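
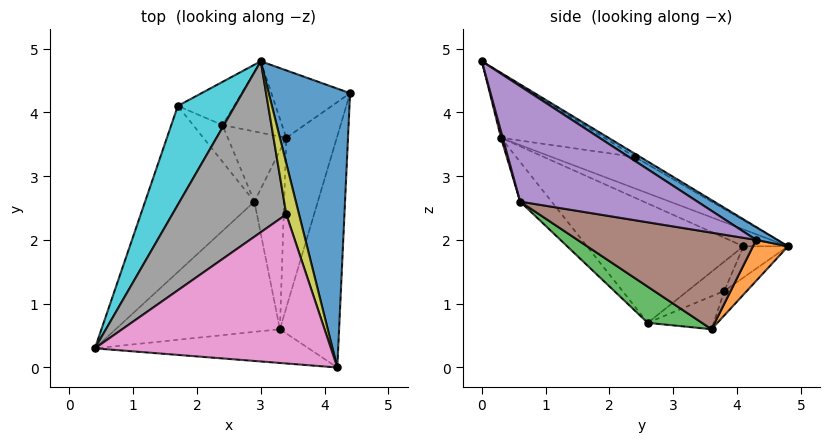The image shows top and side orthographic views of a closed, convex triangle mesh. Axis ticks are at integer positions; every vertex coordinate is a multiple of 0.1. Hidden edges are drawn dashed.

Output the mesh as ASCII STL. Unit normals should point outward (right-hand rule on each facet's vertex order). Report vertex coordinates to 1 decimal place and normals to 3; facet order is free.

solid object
 facet normal 0.132 0.537 0.833
  outer loop
   vertex 3.0 4.8 1.9
   vertex 4.2 0.0 4.8
   vertex 4.4 4.3 2.0
  endloop
 endfacet
 facet normal 0.308 0.744 -0.592
  outer loop
   vertex 3.0 4.8 1.9
   vertex 4.4 4.3 2.0
   vertex 3.4 3.6 0.6
  endloop
 endfacet
 facet normal -0.286 0.659 -0.696
  outer loop
   vertex 3.0 4.8 1.9
   vertex 3.4 3.6 0.6
   vertex 2.4 3.8 1.2
  endloop
 endfacet
 facet normal 0.008 -0.964 -0.266
  outer loop
   vertex 3.3 0.6 2.6
   vertex 4.2 0.0 4.8
   vertex 0.4 0.3 3.6
  endloop
 endfacet
 facet normal 0.843 -0.321 -0.432
  outer loop
   vertex 3.3 0.6 2.6
   vertex 4.4 4.3 2.0
   vertex 4.2 0.0 4.8
  endloop
 endfacet
 facet normal 0.839 -0.321 -0.439
  outer loop
   vertex 3.3 0.6 2.6
   vertex 3.4 3.6 0.6
   vertex 4.4 4.3 2.0
  endloop
 endfacet
 facet normal -0.235 0.458 0.858
  outer loop
   vertex 3.4 2.4 3.3
   vertex 0.4 0.3 3.6
   vertex 4.2 0.0 4.8
  endloop
 endfacet
 facet normal -0.236 0.460 0.856
  outer loop
   vertex 3.4 2.4 3.3
   vertex 3.0 4.8 1.9
   vertex 0.4 0.3 3.6
  endloop
 endfacet
 facet normal -0.215 0.465 0.859
  outer loop
   vertex 3.4 2.4 3.3
   vertex 4.2 0.0 4.8
   vertex 3.0 4.8 1.9
  endloop
 endfacet
 facet normal -0.251 0.465 0.849
  outer loop
   vertex 1.7 4.1 1.9
   vertex 0.4 0.3 3.6
   vertex 3.0 4.8 1.9
  endloop
 endfacet
 facet normal -0.361 0.670 -0.648
  outer loop
   vertex 1.7 4.1 1.9
   vertex 3.0 4.8 1.9
   vertex 2.4 3.8 1.2
  endloop
 endfacet
 facet normal -0.169 -0.696 -0.698
  outer loop
   vertex 2.9 2.6 0.7
   vertex 3.3 0.6 2.6
   vertex 0.4 0.3 3.6
  endloop
 endfacet
 facet normal 0.704 -0.410 -0.580
  outer loop
   vertex 2.9 2.6 0.7
   vertex 3.4 3.6 0.6
   vertex 3.3 0.6 2.6
  endloop
 endfacet
 facet normal -0.485 0.156 -0.860
  outer loop
   vertex 2.9 2.6 0.7
   vertex 2.4 3.8 1.2
   vertex 3.4 3.6 0.6
  endloop
 endfacet
 facet normal -0.737 -0.050 -0.674
  outer loop
   vertex 2.9 2.6 0.7
   vertex 0.4 0.3 3.6
   vertex 1.7 4.1 1.9
  endloop
 endfacet
 facet normal -0.707 0.000 -0.707
  outer loop
   vertex 2.9 2.6 0.7
   vertex 1.7 4.1 1.9
   vertex 2.4 3.8 1.2
  endloop
 endfacet
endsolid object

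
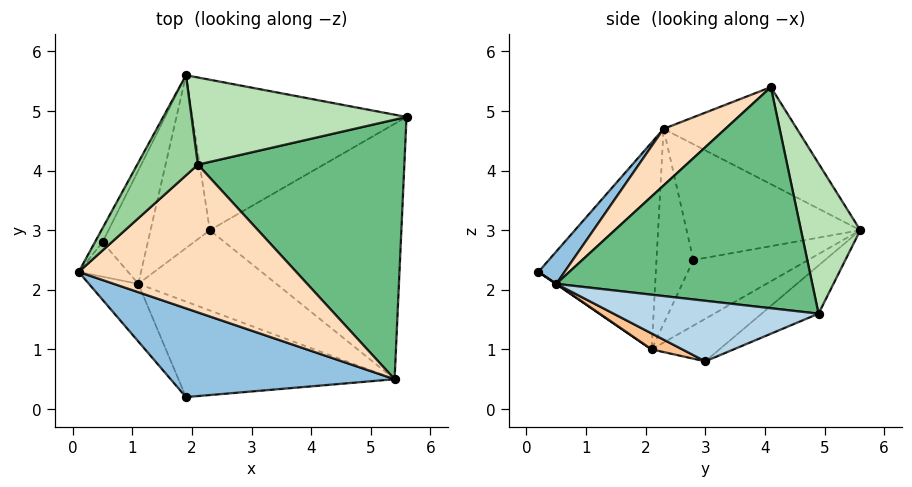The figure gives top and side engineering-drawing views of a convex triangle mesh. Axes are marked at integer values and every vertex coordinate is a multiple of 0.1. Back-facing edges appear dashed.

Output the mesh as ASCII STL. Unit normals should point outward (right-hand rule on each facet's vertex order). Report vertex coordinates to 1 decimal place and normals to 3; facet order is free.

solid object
 facet normal -0.172 0.621 -0.765
  outer loop
   vertex 1.9 5.6 3.0
   vertex 5.6 4.9 1.6
   vertex 2.3 3.0 0.8
  endloop
 endfacet
 facet normal 0.101 -0.710 0.697
  outer loop
   vertex 5.4 0.5 2.1
   vertex 0.1 2.3 4.7
   vertex 1.9 0.2 2.3
  endloop
 endfacet
 facet normal 0.299 -0.121 -0.946
  outer loop
   vertex 5.4 0.5 2.1
   vertex 2.3 3.0 0.8
   vertex 5.6 4.9 1.6
  endloop
 endfacet
 facet normal -0.846 -0.494 -0.202
  outer loop
   vertex 1.1 2.1 1.0
   vertex 1.9 0.2 2.3
   vertex 0.1 2.3 4.7
  endloop
 endfacet
 facet normal -0.501 0.513 -0.697
  outer loop
   vertex 1.1 2.1 1.0
   vertex 1.9 5.6 3.0
   vertex 2.3 3.0 0.8
  endloop
 endfacet
 facet normal 0.001 -0.564 -0.826
  outer loop
   vertex 1.1 2.1 1.0
   vertex 5.4 0.5 2.1
   vertex 1.9 0.2 2.3
  endloop
 endfacet
 facet normal 0.108 -0.350 -0.930
  outer loop
   vertex 1.1 2.1 1.0
   vertex 2.3 3.0 0.8
   vertex 5.4 0.5 2.1
  endloop
 endfacet
 facet normal 0.211 -0.549 0.809
  outer loop
   vertex 2.1 4.1 5.4
   vertex 0.1 2.3 4.7
   vertex 5.4 0.5 2.1
  endloop
 endfacet
 facet normal 0.730 0.044 0.682
  outer loop
   vertex 2.1 4.1 5.4
   vertex 5.4 0.5 2.1
   vertex 5.6 4.9 1.6
  endloop
 endfacet
 facet normal -0.683 0.593 0.427
  outer loop
   vertex 2.1 4.1 5.4
   vertex 1.9 5.6 3.0
   vertex 0.1 2.3 4.7
  endloop
 endfacet
 facet normal 0.335 0.811 0.479
  outer loop
   vertex 2.1 4.1 5.4
   vertex 5.6 4.9 1.6
   vertex 1.9 5.6 3.0
  endloop
 endfacet
 facet normal -0.889 0.455 -0.058
  outer loop
   vertex 0.5 2.8 2.5
   vertex 0.1 2.3 4.7
   vertex 1.9 5.6 3.0
  endloop
 endfacet
 facet normal -0.927 -0.292 -0.235
  outer loop
   vertex 0.5 2.8 2.5
   vertex 1.1 2.1 1.0
   vertex 0.1 2.3 4.7
  endloop
 endfacet
 facet normal -0.732 0.456 -0.506
  outer loop
   vertex 0.5 2.8 2.5
   vertex 1.9 5.6 3.0
   vertex 1.1 2.1 1.0
  endloop
 endfacet
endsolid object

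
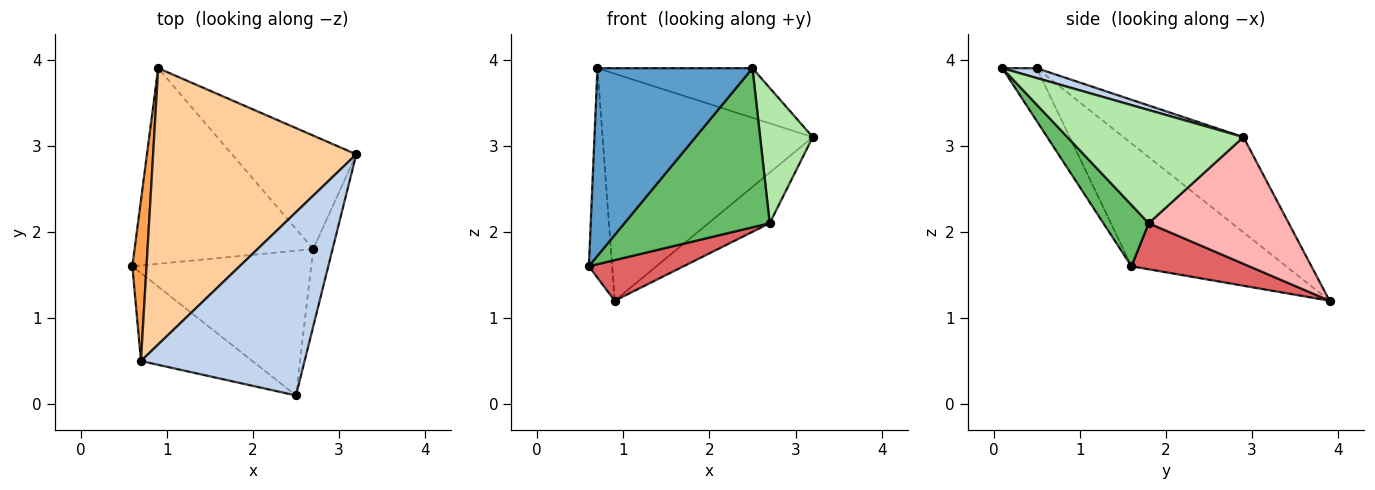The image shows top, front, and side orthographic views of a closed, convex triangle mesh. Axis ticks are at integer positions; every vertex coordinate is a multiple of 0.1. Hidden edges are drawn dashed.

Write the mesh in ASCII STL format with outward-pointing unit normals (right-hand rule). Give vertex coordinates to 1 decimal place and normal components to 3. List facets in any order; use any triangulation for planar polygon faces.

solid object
 facet normal -0.197 -0.888 -0.416
  outer loop
   vertex 0.7 0.5 3.9
   vertex 0.6 1.6 1.6
   vertex 2.5 0.1 3.9
  endloop
 endfacet
 facet normal 0.058 0.261 0.964
  outer loop
   vertex 0.7 0.5 3.9
   vertex 2.5 0.1 3.9
   vertex 3.2 2.9 3.1
  endloop
 endfacet
 facet normal -0.982 0.148 0.113
  outer loop
   vertex 0.9 3.9 1.2
   vertex 0.6 1.6 1.6
   vertex 0.7 0.5 3.9
  endloop
 endfacet
 facet normal -0.341 0.597 0.726
  outer loop
   vertex 0.9 3.9 1.2
   vertex 0.7 0.5 3.9
   vertex 3.2 2.9 3.1
  endloop
 endfacet
 facet normal 0.225 -0.721 -0.656
  outer loop
   vertex 2.7 1.8 2.1
   vertex 2.5 0.1 3.9
   vertex 0.6 1.6 1.6
  endloop
 endfacet
 facet normal 0.945 -0.283 -0.162
  outer loop
   vertex 2.7 1.8 2.1
   vertex 3.2 2.9 3.1
   vertex 2.5 0.1 3.9
  endloop
 endfacet
 facet normal 0.245 -0.197 -0.949
  outer loop
   vertex 2.7 1.8 2.1
   vertex 0.6 1.6 1.6
   vertex 0.9 3.9 1.2
  endloop
 endfacet
 facet normal 0.682 0.298 -0.668
  outer loop
   vertex 2.7 1.8 2.1
   vertex 0.9 3.9 1.2
   vertex 3.2 2.9 3.1
  endloop
 endfacet
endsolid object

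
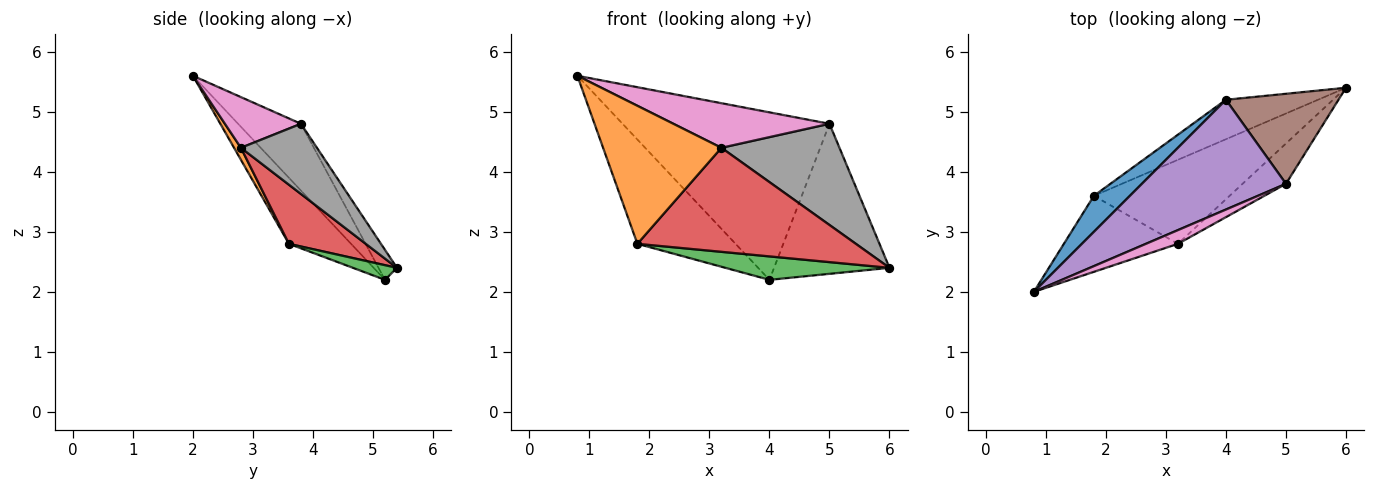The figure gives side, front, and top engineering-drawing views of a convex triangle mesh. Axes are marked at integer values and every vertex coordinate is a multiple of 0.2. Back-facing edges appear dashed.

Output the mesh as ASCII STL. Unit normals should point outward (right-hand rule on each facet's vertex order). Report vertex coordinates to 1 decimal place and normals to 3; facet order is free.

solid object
 facet normal -0.513 0.811 0.280
  outer loop
   vertex 1.8 3.6 2.8
   vertex 0.8 2.0 5.6
   vertex 4.0 5.2 2.2
  endloop
 endfacet
 facet normal 0.051 -0.875 -0.482
  outer loop
   vertex 1.8 3.6 2.8
   vertex 3.2 2.8 4.4
   vertex 0.8 2.0 5.6
  endloop
 endfacet
 facet normal 0.136 -0.506 -0.852
  outer loop
   vertex 1.8 3.6 2.8
   vertex 4.0 5.2 2.2
   vertex 6.0 5.4 2.4
  endloop
 endfacet
 facet normal 0.264 -0.750 -0.606
  outer loop
   vertex 1.8 3.6 2.8
   vertex 6.0 5.4 2.4
   vertex 3.2 2.8 4.4
  endloop
 endfacet
 facet normal -0.246 0.811 0.531
  outer loop
   vertex 5.0 3.8 4.8
   vertex 4.0 5.2 2.2
   vertex 0.8 2.0 5.6
  endloop
 endfacet
 facet normal -0.136 0.850 0.510
  outer loop
   vertex 5.0 3.8 4.8
   vertex 6.0 5.4 2.4
   vertex 4.0 5.2 2.2
  endloop
 endfacet
 facet normal 0.422 -0.866 0.267
  outer loop
   vertex 5.0 3.8 4.8
   vertex 0.8 2.0 5.6
   vertex 3.2 2.8 4.4
  endloop
 endfacet
 facet normal 0.513 -0.797 -0.318
  outer loop
   vertex 5.0 3.8 4.8
   vertex 3.2 2.8 4.4
   vertex 6.0 5.4 2.4
  endloop
 endfacet
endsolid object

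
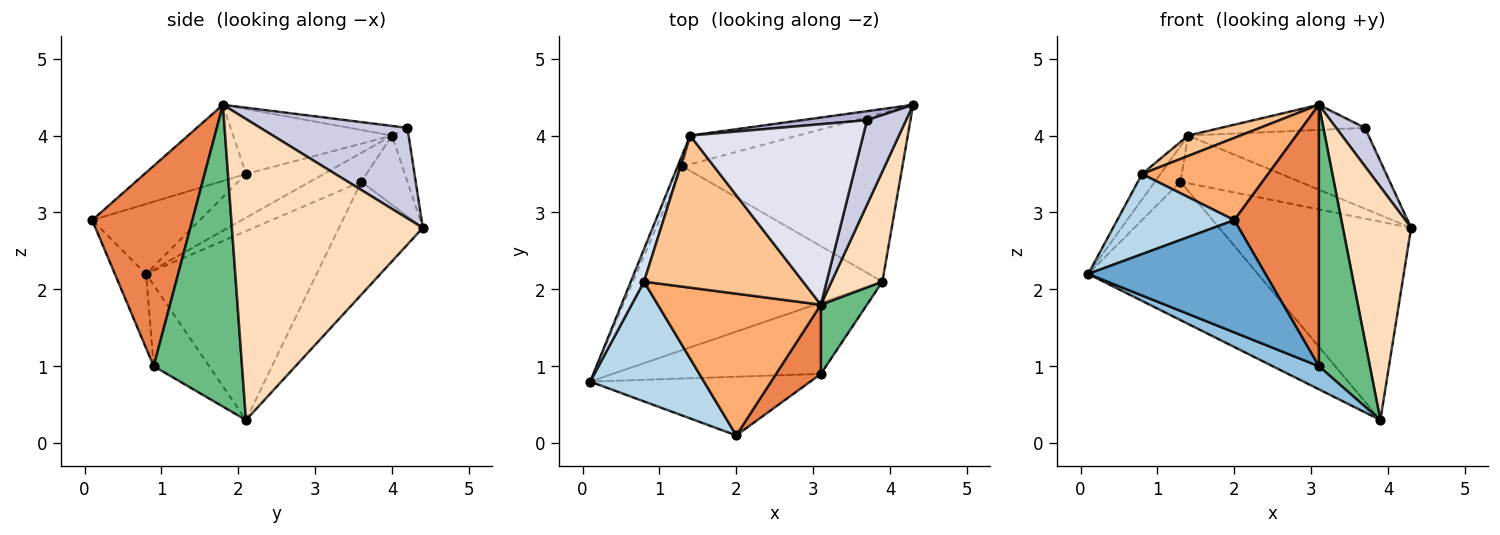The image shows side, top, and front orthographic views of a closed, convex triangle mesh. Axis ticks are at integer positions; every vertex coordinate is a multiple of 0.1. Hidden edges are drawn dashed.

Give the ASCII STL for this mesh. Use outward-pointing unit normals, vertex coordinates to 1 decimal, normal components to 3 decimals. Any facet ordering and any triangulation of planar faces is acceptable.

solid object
 facet normal -0.154 -0.876 -0.458
  outer loop
   vertex 3.1 0.9 1.0
   vertex 2.0 0.1 2.9
   vertex 0.1 0.8 2.2
  endloop
 endfacet
 facet normal -0.347 -0.289 -0.892
  outer loop
   vertex 3.1 0.9 1.0
   vertex 0.1 0.8 2.2
   vertex 3.9 2.1 0.3
  endloop
 endfacet
 facet normal -0.455 -0.495 0.740
  outer loop
   vertex 0.8 2.1 3.5
   vertex 0.1 0.8 2.2
   vertex 2.0 0.1 2.9
  endloop
 endfacet
 facet normal -0.934 0.221 0.282
  outer loop
   vertex 0.8 2.1 3.5
   vertex 1.4 4.0 4.0
   vertex 0.1 0.8 2.2
  endloop
 endfacet
 facet normal 0.753 -0.636 0.168
  outer loop
   vertex 3.1 1.8 4.4
   vertex 2.0 0.1 2.9
   vertex 3.1 0.9 1.0
  endloop
 endfacet
 facet normal -0.375 -0.465 0.802
  outer loop
   vertex 3.1 1.8 4.4
   vertex 0.8 2.1 3.5
   vertex 2.0 0.1 2.9
  endloop
 endfacet
 facet normal -0.376 -0.123 0.919
  outer loop
   vertex 3.1 1.8 4.4
   vertex 1.4 4.0 4.0
   vertex 0.8 2.1 3.5
  endloop
 endfacet
 facet normal 0.930 -0.333 0.157
  outer loop
   vertex 3.1 1.8 4.4
   vertex 3.9 2.1 0.3
   vertex 4.3 4.4 2.8
  endloop
 endfacet
 facet normal 0.858 -0.496 0.131
  outer loop
   vertex 3.1 1.8 4.4
   vertex 3.1 0.9 1.0
   vertex 3.9 2.1 0.3
  endloop
 endfacet
 facet normal -0.316 0.723 -0.615
  outer loop
   vertex 1.3 3.6 3.4
   vertex 4.3 4.4 2.8
   vertex 3.9 2.1 0.3
  endloop
 endfacet
 facet normal -0.315 0.813 -0.490
  outer loop
   vertex 1.3 3.6 3.4
   vertex 1.4 4.0 4.0
   vertex 4.3 4.4 2.8
  endloop
 endfacet
 facet normal -0.518 0.515 -0.683
  outer loop
   vertex 1.3 3.6 3.4
   vertex 3.9 2.1 0.3
   vertex 0.1 0.8 2.2
  endloop
 endfacet
 facet normal -0.885 0.442 -0.147
  outer loop
   vertex 1.3 3.6 3.4
   vertex 0.1 0.8 2.2
   vertex 1.4 4.0 4.0
  endloop
 endfacet
 facet normal -0.091 0.990 0.110
  outer loop
   vertex 3.7 4.2 4.1
   vertex 4.3 4.4 2.8
   vertex 1.4 4.0 4.0
  endloop
 endfacet
 facet normal 0.904 -0.177 0.390
  outer loop
   vertex 3.7 4.2 4.1
   vertex 3.1 1.8 4.4
   vertex 4.3 4.4 2.8
  endloop
 endfacet
 facet normal -0.055 0.137 0.989
  outer loop
   vertex 3.7 4.2 4.1
   vertex 1.4 4.0 4.0
   vertex 3.1 1.8 4.4
  endloop
 endfacet
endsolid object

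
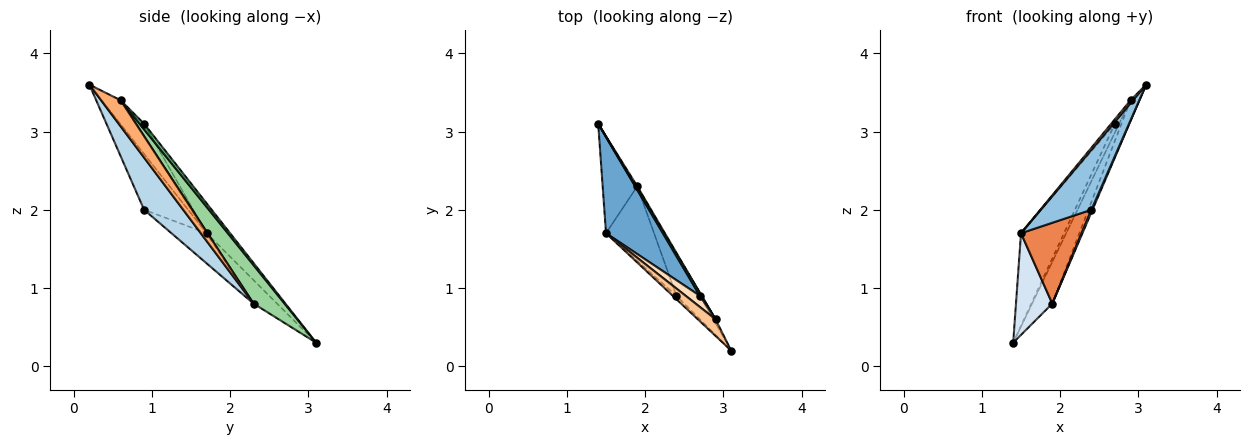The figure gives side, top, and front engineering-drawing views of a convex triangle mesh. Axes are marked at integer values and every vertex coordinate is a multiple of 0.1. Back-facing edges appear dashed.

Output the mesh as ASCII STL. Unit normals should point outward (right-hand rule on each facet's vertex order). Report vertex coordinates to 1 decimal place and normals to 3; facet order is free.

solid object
 facet normal -0.354 0.649 0.674
  outer loop
   vertex 1.5 1.7 1.7
   vertex 2.7 0.9 3.1
   vertex 1.4 3.1 0.3
  endloop
 endfacet
 facet normal -0.656 -0.754 -0.043
  outer loop
   vertex 1.5 1.7 1.7
   vertex 2.4 0.9 2.0
   vertex 3.1 0.2 3.6
  endloop
 endfacet
 facet normal 0.912 -0.026 -0.410
  outer loop
   vertex 1.9 2.3 0.8
   vertex 3.1 0.2 3.6
   vertex 2.4 0.9 2.0
  endloop
 endfacet
 facet normal -0.424 -0.655 -0.625
  outer loop
   vertex 1.9 2.3 0.8
   vertex 1.5 1.7 1.7
   vertex 1.4 3.1 0.3
  endloop
 endfacet
 facet normal -0.392 -0.675 -0.625
  outer loop
   vertex 1.9 2.3 0.8
   vertex 2.4 0.9 2.0
   vertex 1.5 1.7 1.7
  endloop
 endfacet
 facet normal 0.907 0.415 -0.078
  outer loop
   vertex 2.9 0.6 3.4
   vertex 3.1 0.2 3.6
   vertex 1.9 2.3 0.8
  endloop
 endfacet
 facet normal -0.800 -0.104 0.591
  outer loop
   vertex 2.9 0.6 3.4
   vertex 1.5 1.7 1.7
   vertex 3.1 0.2 3.6
  endloop
 endfacet
 facet normal -0.641 0.285 0.712
  outer loop
   vertex 2.9 0.6 3.4
   vertex 2.7 0.9 3.1
   vertex 1.5 1.7 1.7
  endloop
 endfacet
 facet normal 0.713 0.673 0.198
  outer loop
   vertex 2.9 0.6 3.4
   vertex 1.4 3.1 0.3
   vertex 2.7 0.9 3.1
  endloop
 endfacet
 facet normal 0.838 0.545 0.034
  outer loop
   vertex 2.9 0.6 3.4
   vertex 1.9 2.3 0.8
   vertex 1.4 3.1 0.3
  endloop
 endfacet
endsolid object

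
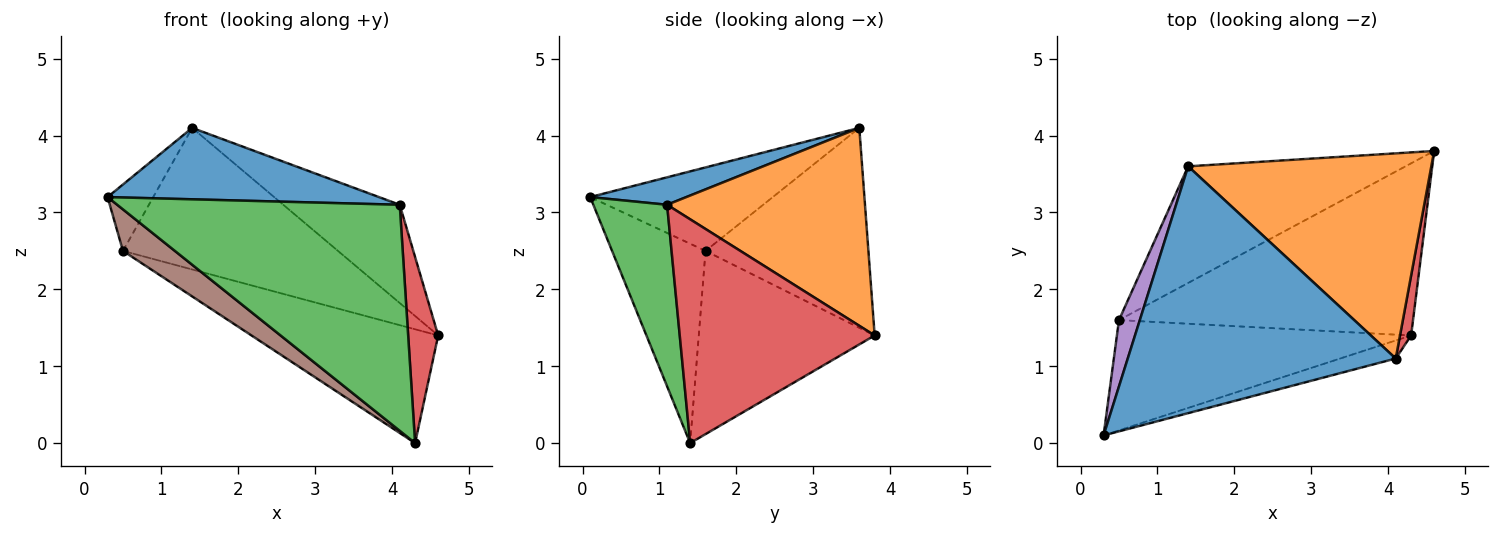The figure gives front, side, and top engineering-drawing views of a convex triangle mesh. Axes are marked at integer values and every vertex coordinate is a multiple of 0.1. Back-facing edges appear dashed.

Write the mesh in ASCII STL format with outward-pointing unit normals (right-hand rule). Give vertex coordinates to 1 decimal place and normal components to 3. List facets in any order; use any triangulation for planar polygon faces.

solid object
 facet normal 0.098 -0.277 0.956
  outer loop
   vertex 4.1 1.1 3.1
   vertex 1.4 3.6 4.1
   vertex 0.3 0.1 3.2
  endloop
 endfacet
 facet normal 0.592 0.348 0.727
  outer loop
   vertex 4.1 1.1 3.1
   vertex 4.6 3.8 1.4
   vertex 1.4 3.6 4.1
  endloop
 endfacet
 facet normal 0.252 -0.965 -0.077
  outer loop
   vertex 4.1 1.1 3.1
   vertex 0.3 0.1 3.2
   vertex 4.3 1.4 0.0
  endloop
 endfacet
 facet normal 0.987 -0.152 0.049
  outer loop
   vertex 4.1 1.1 3.1
   vertex 4.3 1.4 0.0
   vertex 4.6 3.8 1.4
  endloop
 endfacet
 facet normal -0.943 0.236 0.236
  outer loop
   vertex 0.5 1.6 2.5
   vertex 0.3 0.1 3.2
   vertex 1.4 3.6 4.1
  endloop
 endfacet
 facet normal -0.536 -0.297 -0.790
  outer loop
   vertex 0.5 1.6 2.5
   vertex 4.3 1.4 0.0
   vertex 0.3 0.1 3.2
  endloop
 endfacet
 facet normal -0.505 0.666 -0.549
  outer loop
   vertex 0.5 1.6 2.5
   vertex 1.4 3.6 4.1
   vertex 4.6 3.8 1.4
  endloop
 endfacet
 facet normal -0.461 0.489 -0.740
  outer loop
   vertex 0.5 1.6 2.5
   vertex 4.6 3.8 1.4
   vertex 4.3 1.4 0.0
  endloop
 endfacet
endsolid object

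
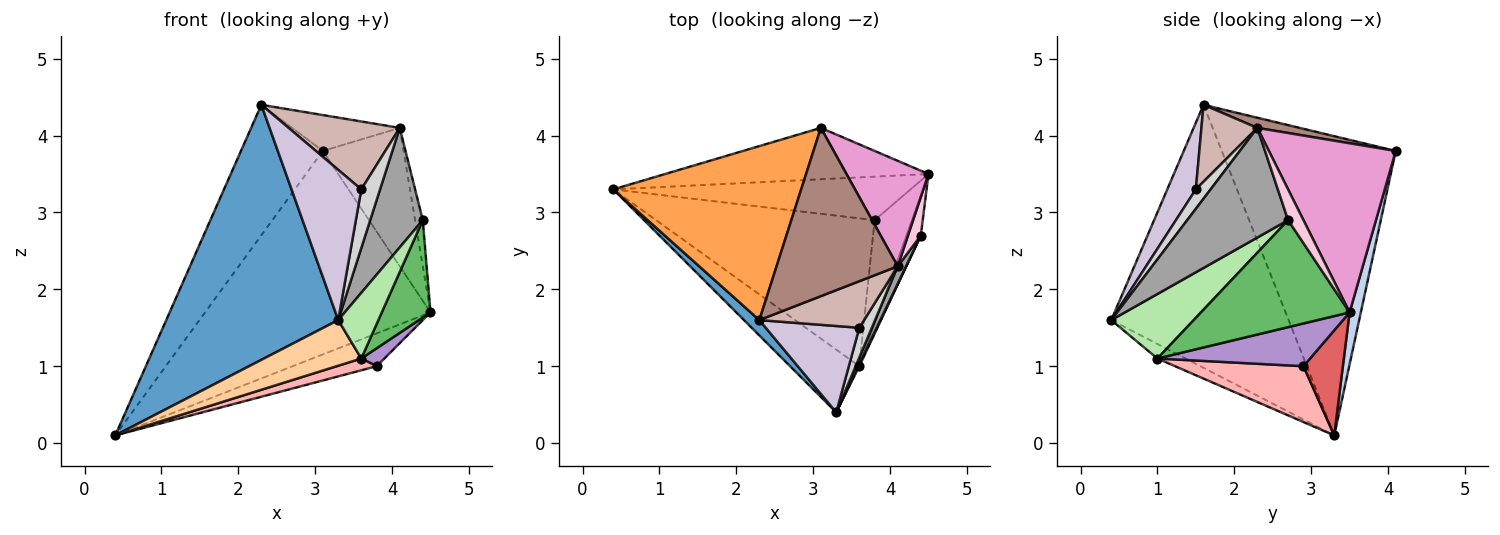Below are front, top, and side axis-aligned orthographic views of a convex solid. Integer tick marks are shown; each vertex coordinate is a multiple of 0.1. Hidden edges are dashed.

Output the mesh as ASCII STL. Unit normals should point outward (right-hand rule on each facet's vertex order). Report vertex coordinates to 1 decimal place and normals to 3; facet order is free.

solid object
 facet normal -0.717 -0.696 0.042
  outer loop
   vertex 2.3 1.6 4.4
   vertex 0.4 3.3 0.1
   vertex 3.3 0.4 1.6
  endloop
 endfacet
 facet normal 0.048 0.968 -0.245
  outer loop
   vertex 3.1 4.1 3.8
   vertex 4.5 3.5 1.7
   vertex 0.4 3.3 0.1
  endloop
 endfacet
 facet normal -0.787 0.370 0.494
  outer loop
   vertex 3.1 4.1 3.8
   vertex 0.4 3.3 0.1
   vertex 2.3 1.6 4.4
  endloop
 endfacet
 facet normal -0.168 -0.580 -0.797
  outer loop
   vertex 3.6 1.0 1.1
   vertex 3.3 0.4 1.6
   vertex 0.4 3.3 0.1
  endloop
 endfacet
 facet normal 0.943 -0.309 -0.127
  outer loop
   vertex 4.4 2.7 2.9
   vertex 3.6 1.0 1.1
   vertex 4.5 3.5 1.7
  endloop
 endfacet
 facet normal 0.899 -0.438 0.014
  outer loop
   vertex 4.4 2.7 2.9
   vertex 3.3 0.4 1.6
   vertex 3.6 1.0 1.1
  endloop
 endfacet
 facet normal 0.272 0.580 -0.768
  outer loop
   vertex 3.8 2.9 1.0
   vertex 0.4 3.3 0.1
   vertex 4.5 3.5 1.7
  endloop
 endfacet
 facet normal 0.247 -0.077 -0.966
  outer loop
   vertex 3.8 2.9 1.0
   vertex 3.6 1.0 1.1
   vertex 0.4 3.3 0.1
  endloop
 endfacet
 facet normal 0.749 -0.113 -0.652
  outer loop
   vertex 3.8 2.9 1.0
   vertex 4.5 3.5 1.7
   vertex 3.6 1.0 1.1
  endloop
 endfacet
 facet normal 0.335 -0.817 0.470
  outer loop
   vertex 3.6 1.5 3.3
   vertex 2.3 1.6 4.4
   vertex 3.3 0.4 1.6
  endloop
 endfacet
 facet normal 0.082 0.208 0.975
  outer loop
   vertex 4.1 2.3 4.1
   vertex 3.1 4.1 3.8
   vertex 2.3 1.6 4.4
  endloop
 endfacet
 facet normal 0.383 -0.762 0.522
  outer loop
   vertex 4.1 2.3 4.1
   vertex 2.3 1.6 4.4
   vertex 3.6 1.5 3.3
  endloop
 endfacet
 facet normal 0.781 0.497 0.379
  outer loop
   vertex 4.1 2.3 4.1
   vertex 4.5 3.5 1.7
   vertex 3.1 4.1 3.8
  endloop
 endfacet
 facet normal 0.838 0.419 0.349
  outer loop
   vertex 4.1 2.3 4.1
   vertex 4.4 2.7 2.9
   vertex 4.5 3.5 1.7
  endloop
 endfacet
 facet normal 0.885 -0.461 0.067
  outer loop
   vertex 4.1 2.3 4.1
   vertex 3.3 0.4 1.6
   vertex 4.4 2.7 2.9
  endloop
 endfacet
 facet normal 0.574 -0.730 0.371
  outer loop
   vertex 4.1 2.3 4.1
   vertex 3.6 1.5 3.3
   vertex 3.3 0.4 1.6
  endloop
 endfacet
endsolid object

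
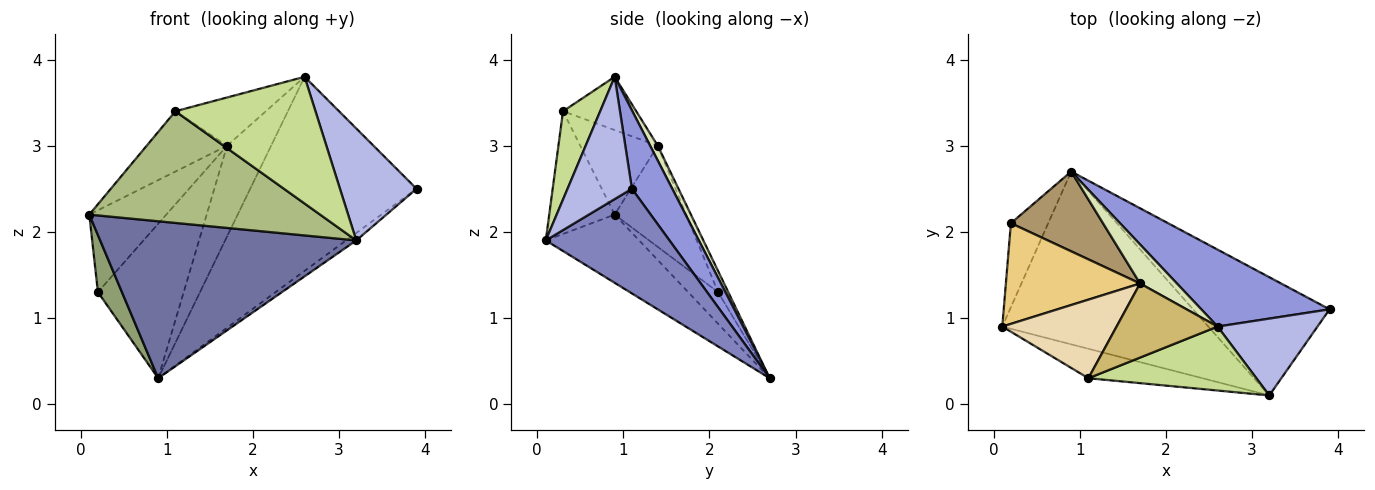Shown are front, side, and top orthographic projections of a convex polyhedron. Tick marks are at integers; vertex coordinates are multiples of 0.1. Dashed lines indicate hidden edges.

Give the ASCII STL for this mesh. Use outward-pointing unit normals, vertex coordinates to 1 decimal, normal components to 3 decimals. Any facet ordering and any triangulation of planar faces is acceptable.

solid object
 facet normal -0.238 -0.653 -0.719
  outer loop
   vertex 3.2 0.1 1.9
   vertex 0.1 0.9 2.2
   vertex 0.9 2.7 0.3
  endloop
 endfacet
 facet normal 0.608 0.050 -0.792
  outer loop
   vertex 3.2 0.1 1.9
   vertex 0.9 2.7 0.3
   vertex 3.9 1.1 2.5
  endloop
 endfacet
 facet normal 0.220 0.907 0.360
  outer loop
   vertex 2.6 0.9 3.8
   vertex 3.9 1.1 2.5
   vertex 0.9 2.7 0.3
  endloop
 endfacet
 facet normal 0.569 -0.678 0.465
  outer loop
   vertex 2.6 0.9 3.8
   vertex 3.2 0.1 1.9
   vertex 3.9 1.1 2.5
  endloop
 endfacet
 facet normal -0.573 -0.460 -0.678
  outer loop
   vertex 0.2 2.1 1.3
   vertex 0.9 2.7 0.3
   vertex 0.1 0.9 2.2
  endloop
 endfacet
 facet normal -0.264 -0.933 -0.246
  outer loop
   vertex 1.1 0.3 3.4
   vertex 0.1 0.9 2.2
   vertex 3.2 0.1 1.9
  endloop
 endfacet
 facet normal 0.231 -0.869 0.439
  outer loop
   vertex 1.1 0.3 3.4
   vertex 3.2 0.1 1.9
   vertex 2.6 0.9 3.8
  endloop
 endfacet
 facet normal 0.157 0.907 0.390
  outer loop
   vertex 1.7 1.4 3.0
   vertex 2.6 0.9 3.8
   vertex 0.9 2.7 0.3
  endloop
 endfacet
 facet normal -0.105 0.883 0.457
  outer loop
   vertex 1.7 1.4 3.0
   vertex 0.9 2.7 0.3
   vertex 0.2 2.1 1.3
  endloop
 endfacet
 facet normal -0.404 0.499 0.767
  outer loop
   vertex 1.7 1.4 3.0
   vertex 1.1 0.3 3.4
   vertex 2.6 0.9 3.8
  endloop
 endfacet
 facet normal -0.505 0.544 0.670
  outer loop
   vertex 1.7 1.4 3.0
   vertex 0.2 2.1 1.3
   vertex 0.1 0.9 2.2
  endloop
 endfacet
 facet normal -0.506 0.525 0.684
  outer loop
   vertex 1.7 1.4 3.0
   vertex 0.1 0.9 2.2
   vertex 1.1 0.3 3.4
  endloop
 endfacet
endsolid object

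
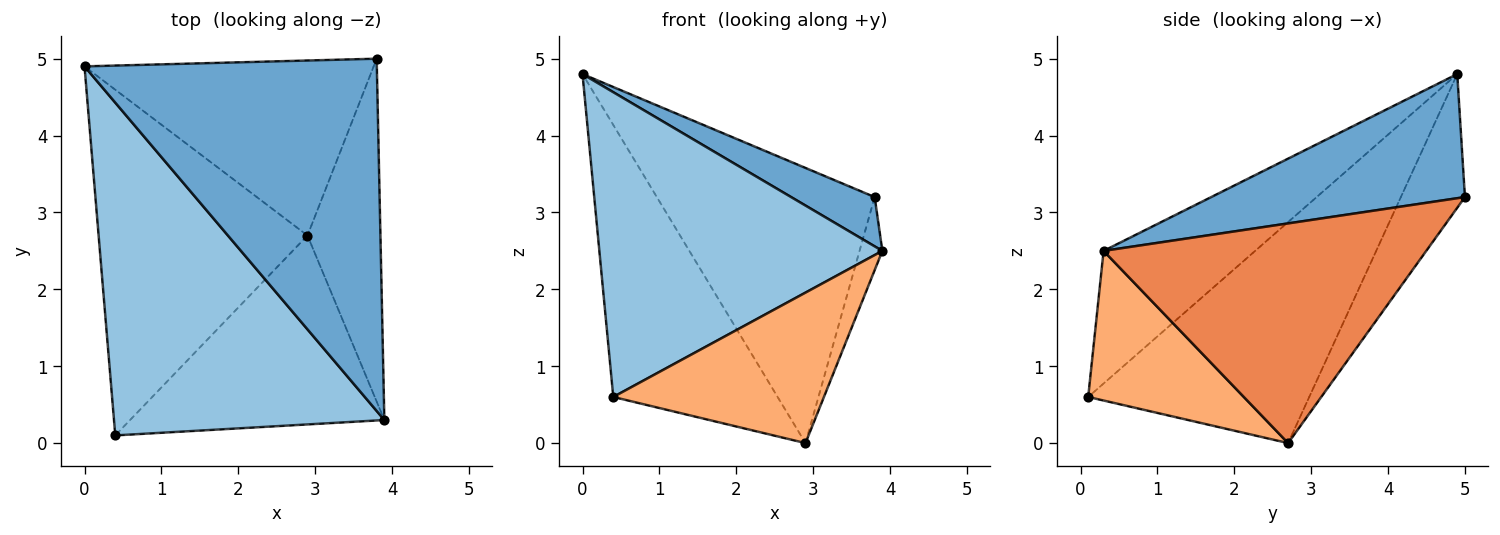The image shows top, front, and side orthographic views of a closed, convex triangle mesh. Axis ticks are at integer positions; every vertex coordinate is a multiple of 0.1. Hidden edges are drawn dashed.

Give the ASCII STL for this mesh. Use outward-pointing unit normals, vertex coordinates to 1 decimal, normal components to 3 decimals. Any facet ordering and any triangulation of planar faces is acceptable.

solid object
 facet normal 0.388 -0.128 0.913
  outer loop
   vertex 3.8 5.0 3.2
   vertex 0.0 4.9 4.8
   vertex 3.9 0.3 2.5
  endloop
 endfacet
 facet normal -0.340 -0.635 0.693
  outer loop
   vertex 0.4 0.1 0.6
   vertex 3.9 0.3 2.5
   vertex 0.0 4.9 4.8
  endloop
 endfacet
 facet normal -0.241 0.819 -0.521
  outer loop
   vertex 2.9 2.7 0.0
   vertex 0.0 4.9 4.8
   vertex 3.8 5.0 3.2
  endloop
 endfacet
 facet normal -0.639 0.475 -0.604
  outer loop
   vertex 2.9 2.7 0.0
   vertex 0.4 0.1 0.6
   vertex 0.0 4.9 4.8
  endloop
 endfacet
 facet normal 0.947 0.067 -0.314
  outer loop
   vertex 2.9 2.7 0.0
   vertex 3.8 5.0 3.2
   vertex 3.9 0.3 2.5
  endloop
 endfacet
 facet normal 0.418 -0.566 -0.711
  outer loop
   vertex 2.9 2.7 0.0
   vertex 3.9 0.3 2.5
   vertex 0.4 0.1 0.6
  endloop
 endfacet
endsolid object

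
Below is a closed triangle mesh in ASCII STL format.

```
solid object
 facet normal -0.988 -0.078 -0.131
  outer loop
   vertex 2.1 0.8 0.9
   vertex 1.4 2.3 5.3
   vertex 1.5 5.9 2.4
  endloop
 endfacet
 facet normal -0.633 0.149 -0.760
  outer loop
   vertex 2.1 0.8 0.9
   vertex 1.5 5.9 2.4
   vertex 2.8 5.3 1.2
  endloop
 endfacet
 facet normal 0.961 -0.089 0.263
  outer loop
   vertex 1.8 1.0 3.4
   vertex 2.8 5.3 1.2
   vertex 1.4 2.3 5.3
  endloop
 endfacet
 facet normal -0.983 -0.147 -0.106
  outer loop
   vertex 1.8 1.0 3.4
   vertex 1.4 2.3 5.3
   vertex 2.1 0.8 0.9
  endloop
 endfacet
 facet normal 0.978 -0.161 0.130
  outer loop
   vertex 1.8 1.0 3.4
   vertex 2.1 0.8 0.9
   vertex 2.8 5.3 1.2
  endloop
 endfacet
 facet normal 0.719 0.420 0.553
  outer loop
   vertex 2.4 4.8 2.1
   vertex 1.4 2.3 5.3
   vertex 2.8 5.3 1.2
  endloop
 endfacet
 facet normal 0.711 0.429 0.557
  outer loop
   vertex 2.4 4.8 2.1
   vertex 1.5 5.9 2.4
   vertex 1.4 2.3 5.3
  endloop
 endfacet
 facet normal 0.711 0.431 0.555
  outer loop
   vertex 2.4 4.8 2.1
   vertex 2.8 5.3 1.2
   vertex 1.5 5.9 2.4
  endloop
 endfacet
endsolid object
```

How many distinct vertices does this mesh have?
6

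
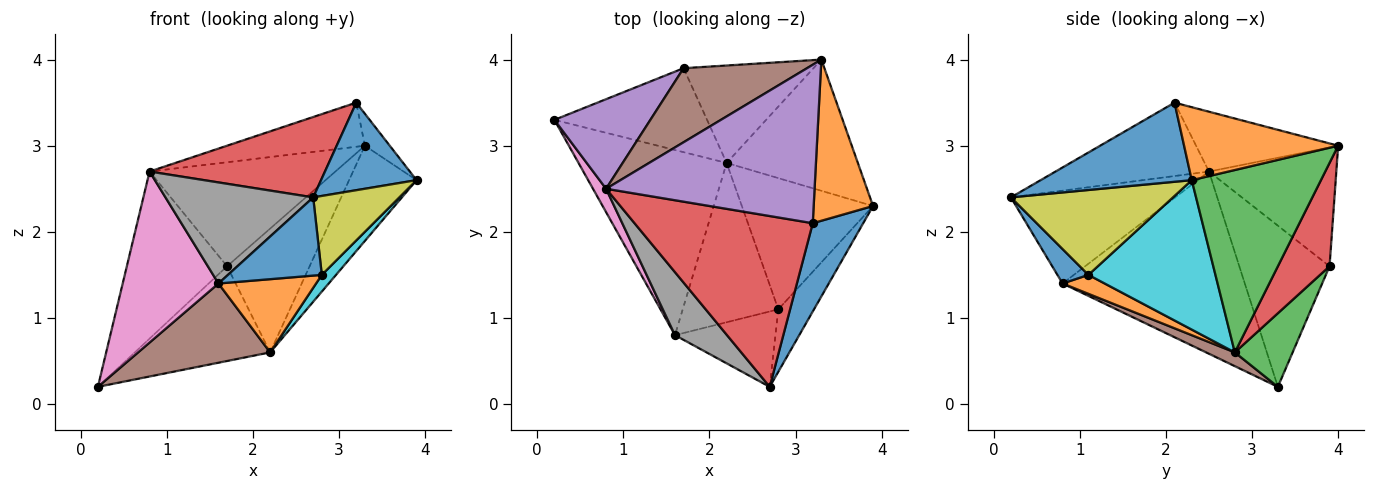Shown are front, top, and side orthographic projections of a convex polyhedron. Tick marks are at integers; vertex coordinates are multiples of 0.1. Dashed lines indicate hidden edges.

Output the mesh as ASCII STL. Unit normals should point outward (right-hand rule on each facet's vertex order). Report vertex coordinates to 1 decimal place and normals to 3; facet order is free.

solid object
 facet normal 0.744 -0.470 0.474
  outer loop
   vertex 3.2 2.1 3.5
   vertex 2.7 0.2 2.4
   vertex 3.9 2.3 2.6
  endloop
 endfacet
 facet normal 0.770 0.124 0.626
  outer loop
   vertex 3.3 4.0 3.0
   vertex 3.2 2.1 3.5
   vertex 3.9 2.3 2.6
  endloop
 endfacet
 facet normal 0.747 0.390 -0.538
  outer loop
   vertex 2.2 2.8 0.6
   vertex 3.3 4.0 3.0
   vertex 3.9 2.3 2.6
  endloop
 endfacet
 facet normal -0.349 -0.399 0.848
  outer loop
   vertex 0.8 2.5 2.7
   vertex 2.7 0.2 2.4
   vertex 3.2 2.1 3.5
  endloop
 endfacet
 facet normal -0.266 0.258 0.929
  outer loop
   vertex 0.8 2.5 2.7
   vertex 3.2 2.1 3.5
   vertex 3.3 4.0 3.0
  endloop
 endfacet
 facet normal 0.085 -0.392 -0.916
  outer loop
   vertex 1.6 0.8 1.4
   vertex 0.2 3.3 0.2
   vertex 2.2 2.8 0.6
  endloop
 endfacet
 facet normal -0.883 -0.464 0.063
  outer loop
   vertex 1.6 0.8 1.4
   vertex 0.8 2.5 2.7
   vertex 0.2 3.3 0.2
  endloop
 endfacet
 facet normal -0.686 -0.617 0.385
  outer loop
   vertex 1.6 0.8 1.4
   vertex 2.7 0.2 2.4
   vertex 0.8 2.5 2.7
  endloop
 endfacet
 facet normal 0.828 -0.440 -0.348
  outer loop
   vertex 2.8 1.1 1.5
   vertex 3.9 2.3 2.6
   vertex 2.7 0.2 2.4
  endloop
 endfacet
 facet normal 0.749 -0.084 -0.657
  outer loop
   vertex 2.8 1.1 1.5
   vertex 2.2 2.8 0.6
   vertex 3.9 2.3 2.6
  endloop
 endfacet
 facet normal 0.231 -0.701 -0.675
  outer loop
   vertex 2.8 1.1 1.5
   vertex 2.7 0.2 2.4
   vertex 1.6 0.8 1.4
  endloop
 endfacet
 facet normal 0.177 -0.411 -0.894
  outer loop
   vertex 2.8 1.1 1.5
   vertex 1.6 0.8 1.4
   vertex 2.2 2.8 0.6
  endloop
 endfacet
 facet normal 0.305 0.713 -0.632
  outer loop
   vertex 1.7 3.9 1.6
   vertex 2.2 2.8 0.6
   vertex 0.2 3.3 0.2
  endloop
 endfacet
 facet normal 0.441 0.705 -0.555
  outer loop
   vertex 1.7 3.9 1.6
   vertex 3.3 4.0 3.0
   vertex 2.2 2.8 0.6
  endloop
 endfacet
 facet normal -0.622 0.690 0.370
  outer loop
   vertex 1.7 3.9 1.6
   vertex 0.2 3.3 0.2
   vertex 0.8 2.5 2.7
  endloop
 endfacet
 facet normal -0.488 0.711 0.506
  outer loop
   vertex 1.7 3.9 1.6
   vertex 0.8 2.5 2.7
   vertex 3.3 4.0 3.0
  endloop
 endfacet
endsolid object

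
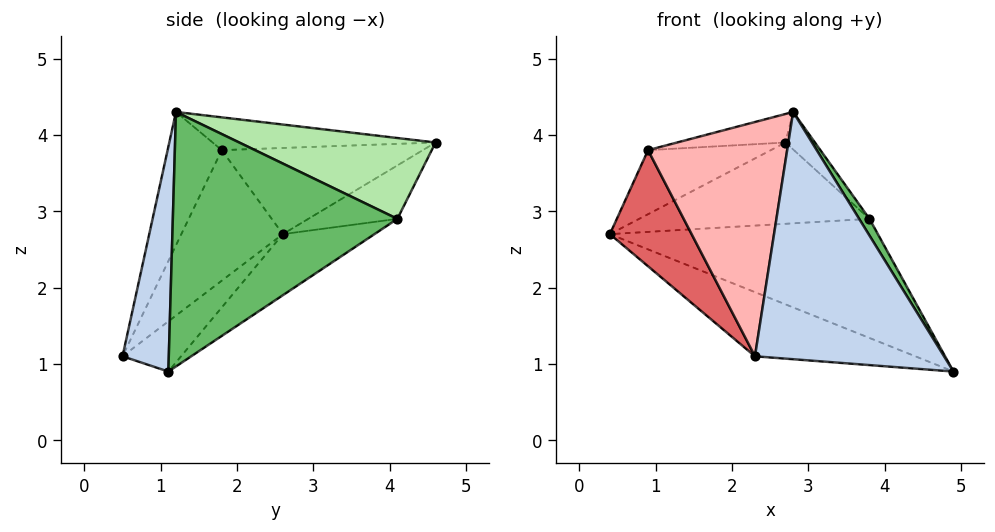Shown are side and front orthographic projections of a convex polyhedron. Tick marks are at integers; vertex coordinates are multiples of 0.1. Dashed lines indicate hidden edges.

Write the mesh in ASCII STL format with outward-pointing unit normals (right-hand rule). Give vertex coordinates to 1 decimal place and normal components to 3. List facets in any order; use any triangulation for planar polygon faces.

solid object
 facet normal -0.179 0.489 -0.854
  outer loop
   vertex 2.3 0.5 1.1
   vertex 0.4 2.6 2.7
   vertex 4.9 1.1 0.9
  endloop
 endfacet
 facet normal 0.234 -0.957 0.173
  outer loop
   vertex 2.3 0.5 1.1
   vertex 4.9 1.1 0.9
   vertex 2.8 1.2 4.3
  endloop
 endfacet
 facet normal -0.172 0.502 -0.848
  outer loop
   vertex 3.8 4.1 2.9
   vertex 4.9 1.1 0.9
   vertex 0.4 2.6 2.7
  endloop
 endfacet
 facet normal -0.273 0.706 -0.653
  outer loop
   vertex 3.8 4.1 2.9
   vertex 0.4 2.6 2.7
   vertex 2.7 4.6 3.9
  endloop
 endfacet
 facet normal 0.850 -0.039 0.526
  outer loop
   vertex 3.8 4.1 2.9
   vertex 2.8 1.2 4.3
   vertex 4.9 1.1 0.9
  endloop
 endfacet
 facet normal 0.695 0.104 0.712
  outer loop
   vertex 3.8 4.1 2.9
   vertex 2.7 4.6 3.9
   vertex 2.8 1.2 4.3
  endloop
 endfacet
 facet normal -0.775 -0.624 -0.101
  outer loop
   vertex 0.9 1.8 3.8
   vertex 0.4 2.6 2.7
   vertex 2.3 0.5 1.1
  endloop
 endfacet
 facet normal -0.351 -0.902 0.252
  outer loop
   vertex 0.9 1.8 3.8
   vertex 2.3 0.5 1.1
   vertex 2.8 1.2 4.3
  endloop
 endfacet
 facet normal -0.677 0.414 0.609
  outer loop
   vertex 0.9 1.8 3.8
   vertex 2.7 4.6 3.9
   vertex 0.4 2.6 2.7
  endloop
 endfacet
 facet normal -0.221 0.108 0.969
  outer loop
   vertex 0.9 1.8 3.8
   vertex 2.8 1.2 4.3
   vertex 2.7 4.6 3.9
  endloop
 endfacet
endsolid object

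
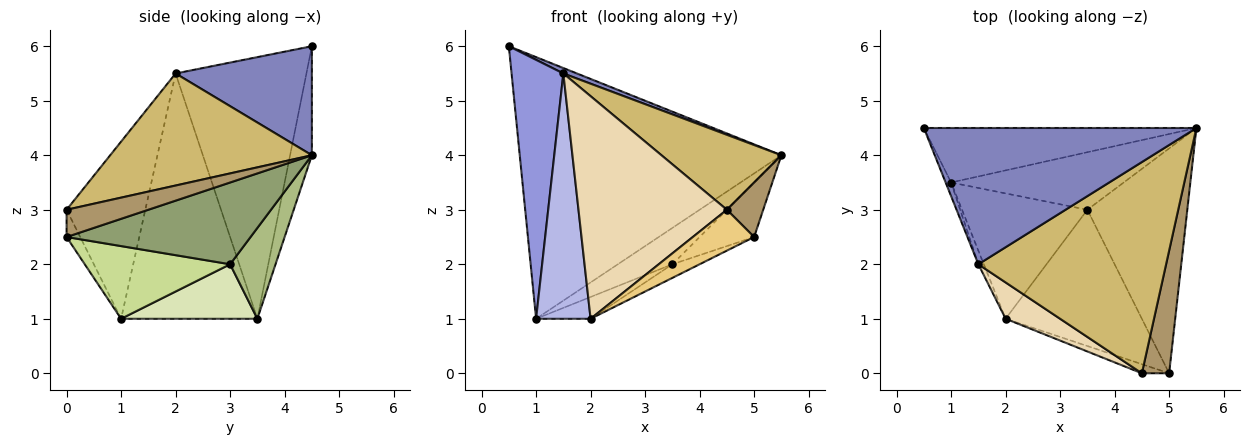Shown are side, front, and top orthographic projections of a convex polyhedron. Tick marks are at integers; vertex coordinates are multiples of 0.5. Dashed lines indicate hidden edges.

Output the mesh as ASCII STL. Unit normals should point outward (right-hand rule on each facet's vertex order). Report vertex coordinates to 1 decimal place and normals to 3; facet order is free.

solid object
 facet normal -0.081 0.976 -0.203
  outer loop
   vertex 1.0 3.5 1.0
   vertex 0.5 4.5 6.0
   vertex 5.5 4.5 4.0
  endloop
 endfacet
 facet normal 0.371 -0.037 0.928
  outer loop
   vertex 1.5 2.0 5.5
   vertex 5.5 4.5 4.0
   vertex 0.5 4.5 6.0
  endloop
 endfacet
 facet normal -0.930 -0.368 -0.019
  outer loop
   vertex 1.5 2.0 5.5
   vertex 0.5 4.5 6.0
   vertex 1.0 3.5 1.0
  endloop
 endfacet
 facet normal -0.928 -0.371 -0.021
  outer loop
   vertex 1.5 2.0 5.5
   vertex 1.0 3.5 1.0
   vertex 2.0 1.0 1.0
  endloop
 endfacet
 facet normal 0.622 0.184 -0.761
  outer loop
   vertex 3.5 3.0 2.0
   vertex 5.5 4.5 4.0
   vertex 5.0 0.0 2.5
  endloop
 endfacet
 facet normal 0.407 0.488 -0.772
  outer loop
   vertex 3.5 3.0 2.0
   vertex 1.0 3.5 1.0
   vertex 5.5 4.5 4.0
  endloop
 endfacet
 facet normal 0.469 0.088 -0.879
  outer loop
   vertex 3.5 3.0 2.0
   vertex 5.0 0.0 2.5
   vertex 2.0 1.0 1.0
  endloop
 endfacet
 facet normal 0.394 0.157 -0.906
  outer loop
   vertex 3.5 3.0 2.0
   vertex 2.0 1.0 1.0
   vertex 1.0 3.5 1.0
  endloop
 endfacet
 facet normal 0.675 -0.300 0.675
  outer loop
   vertex 4.5 0.0 3.0
   vertex 5.0 0.0 2.5
   vertex 5.5 4.5 4.0
  endloop
 endfacet
 facet normal 0.490 -0.291 0.821
  outer loop
   vertex 4.5 0.0 3.0
   vertex 5.5 4.5 4.0
   vertex 1.5 2.0 5.5
  endloop
 endfacet
 facet normal -0.212 -0.954 -0.212
  outer loop
   vertex 4.5 0.0 3.0
   vertex 2.0 1.0 1.0
   vertex 5.0 0.0 2.5
  endloop
 endfacet
 facet normal -0.464 -0.874 0.143
  outer loop
   vertex 4.5 0.0 3.0
   vertex 1.5 2.0 5.5
   vertex 2.0 1.0 1.0
  endloop
 endfacet
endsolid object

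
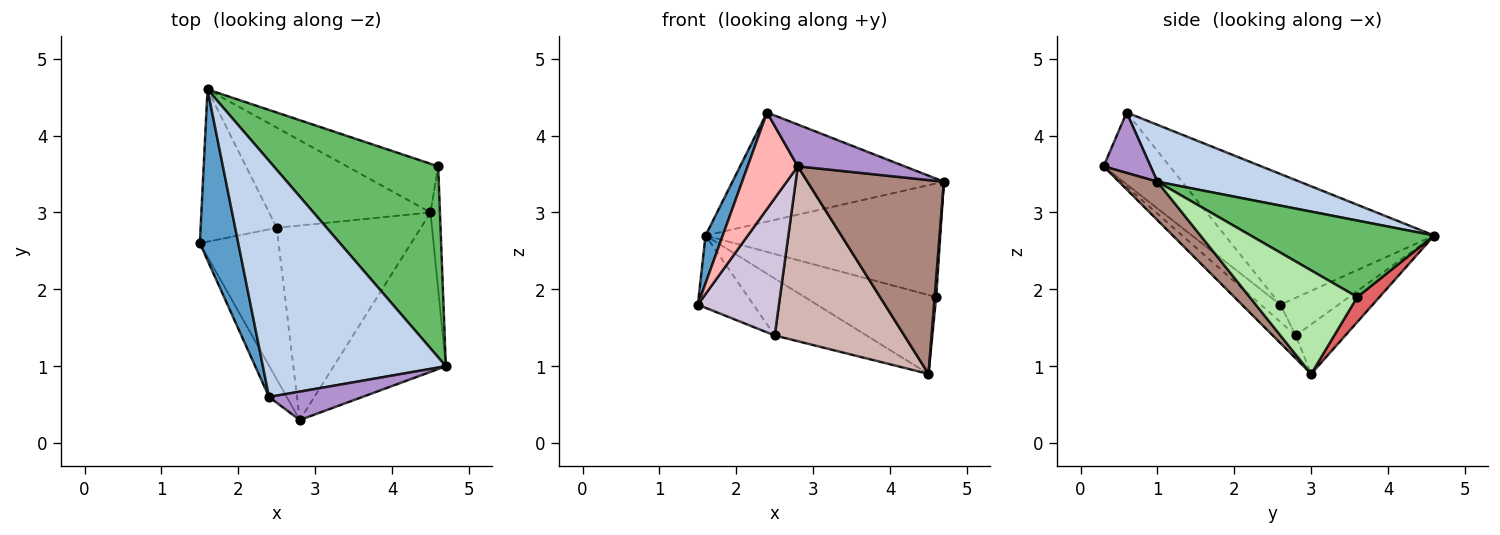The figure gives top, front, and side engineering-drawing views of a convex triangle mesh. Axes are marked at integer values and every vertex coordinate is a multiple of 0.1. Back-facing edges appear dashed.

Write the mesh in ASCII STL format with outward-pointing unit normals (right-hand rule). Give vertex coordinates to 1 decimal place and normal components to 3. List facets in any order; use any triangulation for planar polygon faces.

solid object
 facet normal -0.956 -0.079 0.281
  outer loop
   vertex 2.4 0.6 4.3
   vertex 1.6 4.6 2.7
   vertex 1.5 2.6 1.8
  endloop
 endfacet
 facet normal 0.272 0.404 0.874
  outer loop
   vertex 2.4 0.6 4.3
   vertex 4.7 1.0 3.4
   vertex 1.6 4.6 2.7
  endloop
 endfacet
 facet normal -0.408 0.392 -0.825
  outer loop
   vertex 2.5 2.8 1.4
   vertex 1.5 2.6 1.8
   vertex 1.6 4.6 2.7
  endloop
 endfacet
 facet normal -0.258 0.478 -0.840
  outer loop
   vertex 2.5 2.8 1.4
   vertex 1.6 4.6 2.7
   vertex 4.5 3.0 0.9
  endloop
 endfacet
 facet normal 0.371 0.475 0.798
  outer loop
   vertex 4.6 3.6 1.9
   vertex 1.6 4.6 2.7
   vertex 4.7 1.0 3.4
  endloop
 endfacet
 facet normal 0.996 -0.014 -0.091
  outer loop
   vertex 4.6 3.6 1.9
   vertex 4.7 1.0 3.4
   vertex 4.5 3.0 0.9
  endloop
 endfacet
 facet normal 0.142 0.842 -0.520
  outer loop
   vertex 4.6 3.6 1.9
   vertex 4.5 3.0 0.9
   vertex 1.6 4.6 2.7
  endloop
 endfacet
 facet normal -0.782 -0.593 -0.193
  outer loop
   vertex 2.8 0.3 3.6
   vertex 2.4 0.6 4.3
   vertex 1.5 2.6 1.8
  endloop
 endfacet
 facet normal 0.342 -0.777 0.528
  outer loop
   vertex 2.8 0.3 3.6
   vertex 4.7 1.0 3.4
   vertex 2.4 0.6 4.3
  endloop
 endfacet
 facet normal -0.160 -0.663 -0.731
  outer loop
   vertex 2.8 0.3 3.6
   vertex 1.5 2.6 1.8
   vertex 2.5 2.8 1.4
  endloop
 endfacet
 facet normal 0.213 -0.755 -0.621
  outer loop
   vertex 2.8 0.3 3.6
   vertex 4.5 3.0 0.9
   vertex 4.7 1.0 3.4
  endloop
 endfacet
 facet normal -0.118 -0.664 -0.738
  outer loop
   vertex 2.8 0.3 3.6
   vertex 2.5 2.8 1.4
   vertex 4.5 3.0 0.9
  endloop
 endfacet
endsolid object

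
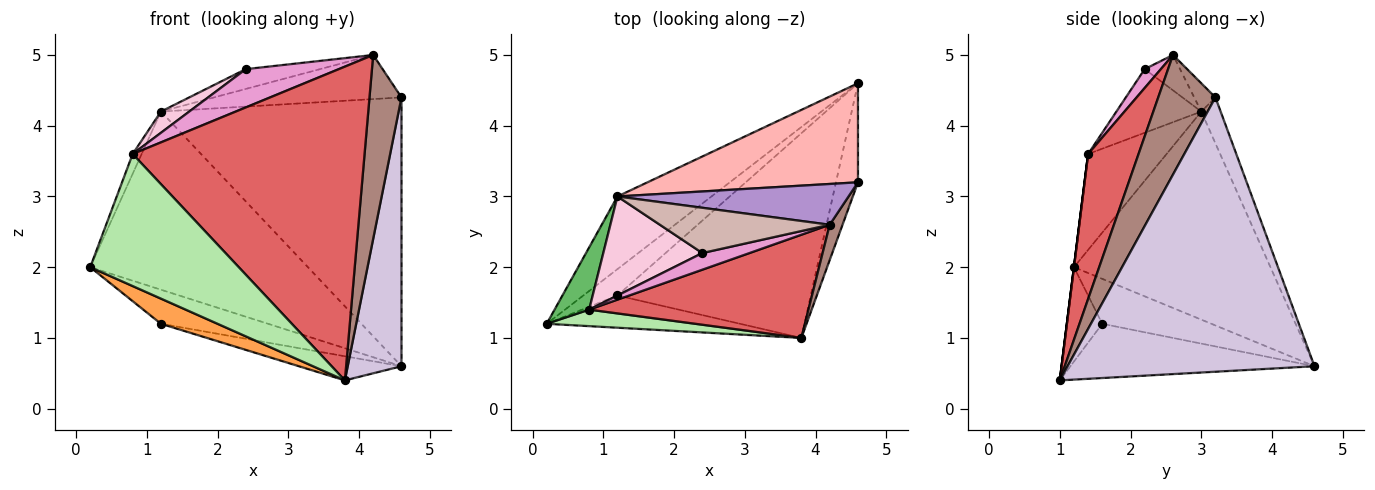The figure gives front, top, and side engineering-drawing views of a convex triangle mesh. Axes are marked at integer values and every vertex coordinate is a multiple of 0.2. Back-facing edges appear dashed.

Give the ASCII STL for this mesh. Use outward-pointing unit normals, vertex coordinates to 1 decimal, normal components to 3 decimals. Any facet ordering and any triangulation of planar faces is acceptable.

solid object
 facet normal -0.641 0.710 -0.290
  outer loop
   vertex 1.2 3.0 4.2
   vertex 4.6 4.6 0.6
   vertex 0.2 1.2 2.0
  endloop
 endfacet
 facet normal -0.627 0.616 -0.476
  outer loop
   vertex 1.2 1.6 1.2
   vertex 0.2 1.2 2.0
   vertex 4.6 4.6 0.6
  endloop
 endfacet
 facet normal -0.359 -0.574 -0.736
  outer loop
   vertex 1.2 1.6 1.2
   vertex 3.8 1.0 0.4
   vertex 0.2 1.2 2.0
  endloop
 endfacet
 facet normal -0.268 0.113 -0.957
  outer loop
   vertex 1.2 1.6 1.2
   vertex 4.6 4.6 0.6
   vertex 3.8 1.0 0.4
  endloop
 endfacet
 facet normal -0.935 0.107 0.337
  outer loop
   vertex 0.8 1.4 3.6
   vertex 1.2 3.0 4.2
   vertex 0.2 1.2 2.0
  endloop
 endfacet
 facet normal 0.000 -0.992 0.124
  outer loop
   vertex 0.8 1.4 3.6
   vertex 0.2 1.2 2.0
   vertex 3.8 1.0 0.4
  endloop
 endfacet
 facet normal 0.202 -0.930 0.306
  outer loop
   vertex 0.8 1.4 3.6
   vertex 3.8 1.0 0.4
   vertex 4.2 2.6 5.0
  endloop
 endfacet
 facet normal -0.075 0.936 0.345
  outer loop
   vertex 4.6 3.2 4.4
   vertex 4.6 4.6 0.6
   vertex 1.2 3.0 4.2
  endloop
 endfacet
 facet normal -0.083 0.732 0.677
  outer loop
   vertex 4.6 3.2 4.4
   vertex 1.2 3.0 4.2
   vertex 4.2 2.6 5.0
  endloop
 endfacet
 facet normal 0.974 -0.212 -0.078
  outer loop
   vertex 4.6 3.2 4.4
   vertex 3.8 1.0 0.4
   vertex 4.6 4.6 0.6
  endloop
 endfacet
 facet normal 0.869 -0.486 0.093
  outer loop
   vertex 4.6 3.2 4.4
   vertex 4.2 2.6 5.0
   vertex 3.8 1.0 0.4
  endloop
 endfacet
 facet normal -0.187 0.394 0.900
  outer loop
   vertex 2.4 2.2 4.8
   vertex 4.2 2.6 5.0
   vertex 1.2 3.0 4.2
  endloop
 endfacet
 facet normal 0.157 -0.906 0.394
  outer loop
   vertex 2.4 2.2 4.8
   vertex 0.8 1.4 3.6
   vertex 4.2 2.6 5.0
  endloop
 endfacet
 facet normal -0.532 -0.177 0.828
  outer loop
   vertex 2.4 2.2 4.8
   vertex 1.2 3.0 4.2
   vertex 0.8 1.4 3.6
  endloop
 endfacet
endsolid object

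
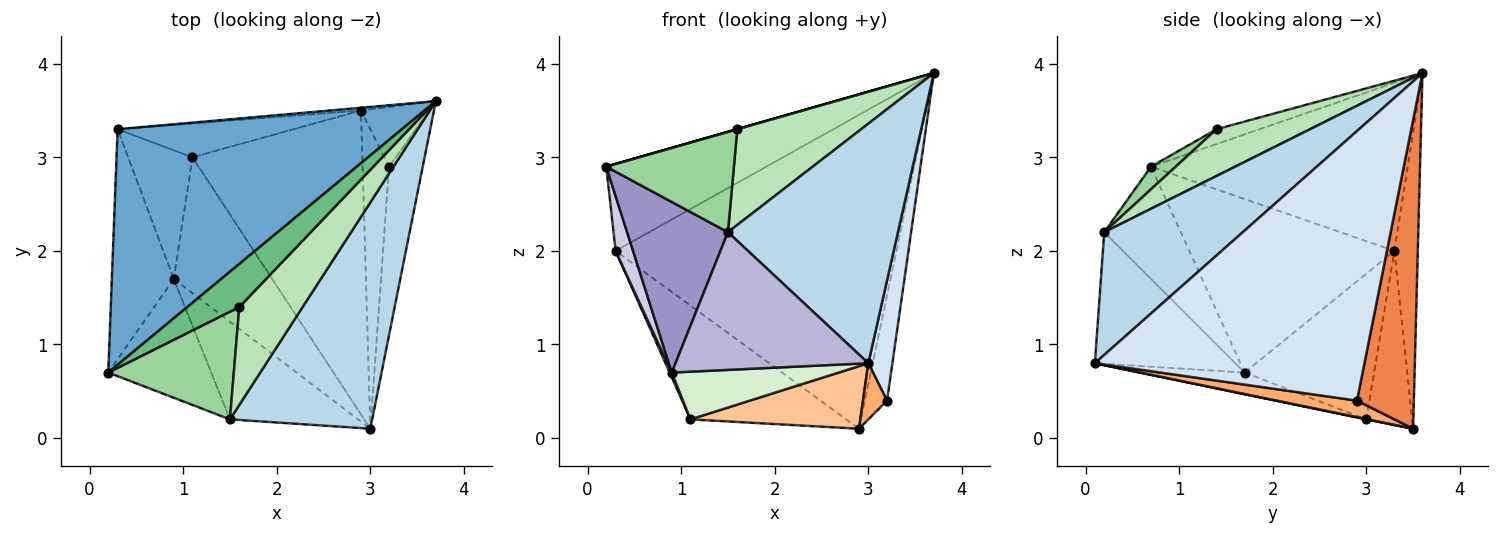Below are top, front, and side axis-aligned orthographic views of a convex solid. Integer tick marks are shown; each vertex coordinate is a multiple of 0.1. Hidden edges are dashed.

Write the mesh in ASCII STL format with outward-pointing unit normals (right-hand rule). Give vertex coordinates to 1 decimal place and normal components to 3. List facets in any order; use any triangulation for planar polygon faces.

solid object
 facet normal -0.485 0.303 0.820
  outer loop
   vertex 0.3 3.3 2.0
   vertex 0.2 0.7 2.9
   vertex 3.7 3.6 3.9
  endloop
 endfacet
 facet normal -0.083 0.997 -0.009
  outer loop
   vertex 0.3 3.3 2.0
   vertex 3.7 3.6 3.9
   vertex 2.9 3.5 0.1
  endloop
 endfacet
 facet normal 0.510 -0.625 0.591
  outer loop
   vertex 1.5 0.2 2.2
   vertex 3.0 0.1 0.8
   vertex 3.7 3.6 3.9
  endloop
 endfacet
 facet normal 0.988 -0.088 -0.124
  outer loop
   vertex 3.2 2.9 0.4
   vertex 3.7 3.6 3.9
   vertex 3.0 0.1 0.8
  endloop
 endfacet
 facet normal 0.913 0.356 -0.201
  outer loop
   vertex 3.2 2.9 0.4
   vertex 2.9 3.5 0.1
   vertex 3.7 3.6 3.9
  endloop
 endfacet
 facet normal 0.523 -0.157 -0.837
  outer loop
   vertex 3.2 2.9 0.4
   vertex 3.0 0.1 0.8
   vertex 2.9 3.5 0.1
  endloop
 endfacet
 facet normal 0.002 -0.202 -0.979
  outer loop
   vertex 1.1 3.0 0.2
   vertex 2.9 3.5 0.1
   vertex 3.0 0.1 0.8
  endloop
 endfacet
 facet normal -0.271 0.922 -0.274
  outer loop
   vertex 1.1 3.0 0.2
   vertex 0.3 3.3 2.0
   vertex 2.9 3.5 0.1
  endloop
 endfacet
 facet normal -0.275 0.000 0.962
  outer loop
   vertex 1.6 1.4 3.3
   vertex 3.7 3.6 3.9
   vertex 0.2 0.7 2.9
  endloop
 endfacet
 facet normal 0.131 -0.676 0.725
  outer loop
   vertex 1.6 1.4 3.3
   vertex 0.2 0.7 2.9
   vertex 1.5 0.2 2.2
  endloop
 endfacet
 facet normal 0.467 -0.618 0.632
  outer loop
   vertex 1.6 1.4 3.3
   vertex 1.5 0.2 2.2
   vertex 3.7 3.6 3.9
  endloop
 endfacet
 facet normal -0.203 -0.324 -0.924
  outer loop
   vertex 0.9 1.7 0.7
   vertex 1.1 3.0 0.2
   vertex 3.0 0.1 0.8
  endloop
 endfacet
 facet normal -0.529 -0.696 -0.485
  outer loop
   vertex 0.9 1.7 0.7
   vertex 1.5 0.2 2.2
   vertex 0.2 0.7 2.9
  endloop
 endfacet
 facet normal -0.511 -0.701 -0.497
  outer loop
   vertex 0.9 1.7 0.7
   vertex 3.0 0.1 0.8
   vertex 1.5 0.2 2.2
  endloop
 endfacet
 facet normal -0.939 -0.080 -0.335
  outer loop
   vertex 0.9 1.7 0.7
   vertex 0.2 0.7 2.9
   vertex 0.3 3.3 2.0
  endloop
 endfacet
 facet normal -0.915 -0.015 -0.404
  outer loop
   vertex 0.9 1.7 0.7
   vertex 0.3 3.3 2.0
   vertex 1.1 3.0 0.2
  endloop
 endfacet
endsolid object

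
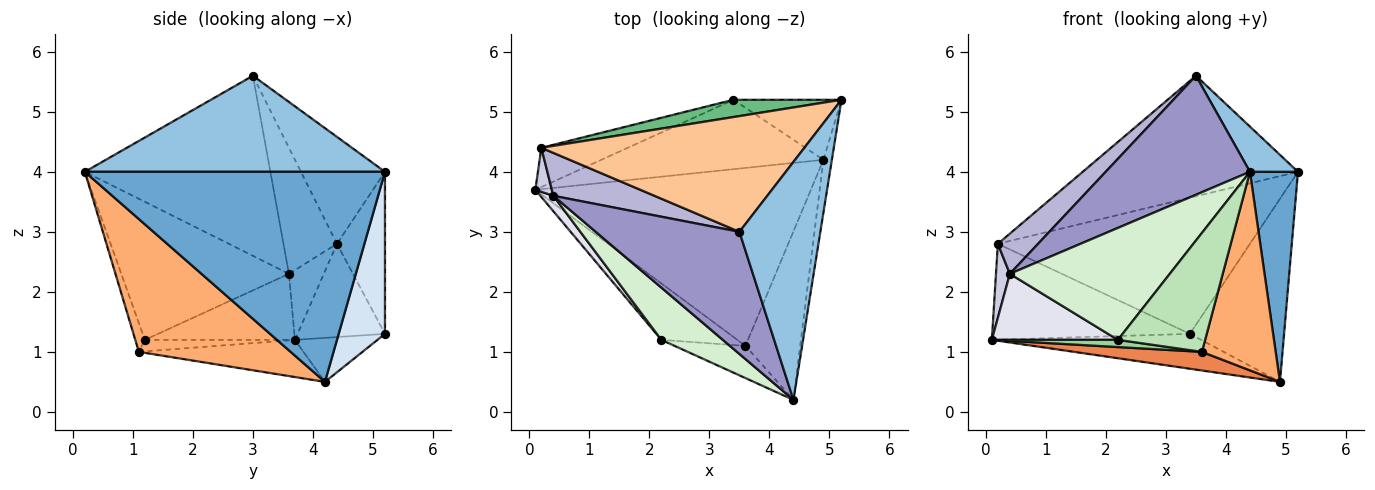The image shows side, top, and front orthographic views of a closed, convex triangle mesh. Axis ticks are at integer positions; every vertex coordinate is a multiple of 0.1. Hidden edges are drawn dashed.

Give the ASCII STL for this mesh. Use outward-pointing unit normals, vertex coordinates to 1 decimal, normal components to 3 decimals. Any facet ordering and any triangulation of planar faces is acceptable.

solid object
 facet normal 0.987 -0.158 -0.039
  outer loop
   vertex 4.9 4.2 0.5
   vertex 5.2 5.2 4.0
   vertex 4.4 0.2 4.0
  endloop
 endfacet
 facet normal 0.759 -0.121 0.640
  outer loop
   vertex 3.5 3.0 5.6
   vertex 4.4 0.2 4.0
   vertex 5.2 5.2 4.0
  endloop
 endfacet
 facet normal -0.174 0.442 -0.880
  outer loop
   vertex 3.4 5.2 1.3
   vertex 4.9 4.2 0.5
   vertex 0.1 3.7 1.2
  endloop
 endfacet
 facet normal 0.423 0.861 -0.282
  outer loop
   vertex 3.4 5.2 1.3
   vertex 5.2 5.2 4.0
   vertex 4.9 4.2 0.5
  endloop
 endfacet
 facet normal -0.133 -0.103 -0.986
  outer loop
   vertex 3.6 1.1 1.0
   vertex 0.1 3.7 1.2
   vertex 4.9 4.2 0.5
  endloop
 endfacet
 facet normal 0.843 -0.410 -0.348
  outer loop
   vertex 3.6 1.1 1.0
   vertex 4.9 4.2 0.5
   vertex 4.4 0.2 4.0
  endloop
 endfacet
 facet normal -0.271 0.694 0.667
  outer loop
   vertex 0.2 4.4 2.8
   vertex 3.5 3.0 5.6
   vertex 5.2 5.2 4.0
  endloop
 endfacet
 facet normal -0.379 0.856 -0.351
  outer loop
   vertex 0.2 4.4 2.8
   vertex 3.4 5.2 1.3
   vertex 0.1 3.7 1.2
  endloop
 endfacet
 facet normal -0.186 0.975 0.124
  outer loop
   vertex 0.2 4.4 2.8
   vertex 5.2 5.2 4.0
   vertex 3.4 5.2 1.3
  endloop
 endfacet
 facet normal -0.149 -0.125 -0.981
  outer loop
   vertex 2.2 1.2 1.2
   vertex 0.1 3.7 1.2
   vertex 3.6 1.1 1.0
  endloop
 endfacet
 facet normal -0.106 -0.960 -0.260
  outer loop
   vertex 2.2 1.2 1.2
   vertex 3.6 1.1 1.0
   vertex 4.4 0.2 4.0
  endloop
 endfacet
 facet normal -0.689 -0.657 0.306
  outer loop
   vertex 0.4 3.6 2.3
   vertex 2.2 1.2 1.2
   vertex 4.4 0.2 4.0
  endloop
 endfacet
 facet normal -0.668 -0.519 0.533
  outer loop
   vertex 0.4 3.6 2.3
   vertex 4.4 0.2 4.0
   vertex 3.5 3.0 5.6
  endloop
 endfacet
 facet normal -0.673 -0.506 0.540
  outer loop
   vertex 0.4 3.6 2.3
   vertex 3.5 3.0 5.6
   vertex 0.2 4.4 2.8
  endloop
 endfacet
 facet normal -0.908 -0.361 0.215
  outer loop
   vertex 0.4 3.6 2.3
   vertex 0.2 4.4 2.8
   vertex 0.1 3.7 1.2
  endloop
 endfacet
 facet normal -0.757 -0.636 0.149
  outer loop
   vertex 0.4 3.6 2.3
   vertex 0.1 3.7 1.2
   vertex 2.2 1.2 1.2
  endloop
 endfacet
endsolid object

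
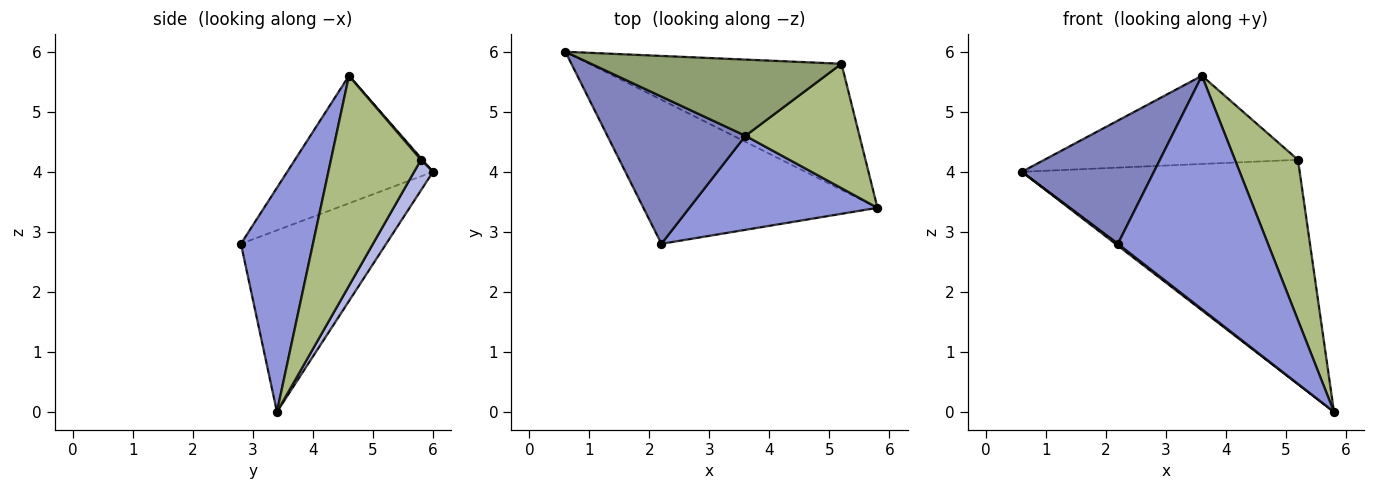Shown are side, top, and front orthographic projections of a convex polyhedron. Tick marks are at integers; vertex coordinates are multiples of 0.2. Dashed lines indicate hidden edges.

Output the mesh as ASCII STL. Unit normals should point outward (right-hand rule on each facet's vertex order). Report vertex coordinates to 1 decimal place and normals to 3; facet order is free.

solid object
 facet normal -0.613 -0.010 -0.790
  outer loop
   vertex 2.2 2.8 2.8
   vertex 0.6 6.0 4.0
   vertex 5.8 3.4 0.0
  endloop
 endfacet
 facet normal -0.578 -0.524 0.626
  outer loop
   vertex 3.6 4.6 5.6
   vertex 0.6 6.0 4.0
   vertex 2.2 2.8 2.8
  endloop
 endfacet
 facet normal 0.407 -0.847 0.341
  outer loop
   vertex 3.6 4.6 5.6
   vertex 2.2 2.8 2.8
   vertex 5.8 3.4 0.0
  endloop
 endfacet
 facet normal 0.059 0.870 -0.489
  outer loop
   vertex 5.2 5.8 4.2
   vertex 5.8 3.4 0.0
   vertex 0.6 6.0 4.0
  endloop
 endfacet
 facet normal 0.004 0.757 0.654
  outer loop
   vertex 5.2 5.8 4.2
   vertex 0.6 6.0 4.0
   vertex 3.6 4.6 5.6
  endloop
 endfacet
 facet normal 0.749 -0.524 0.406
  outer loop
   vertex 5.2 5.8 4.2
   vertex 3.6 4.6 5.6
   vertex 5.8 3.4 0.0
  endloop
 endfacet
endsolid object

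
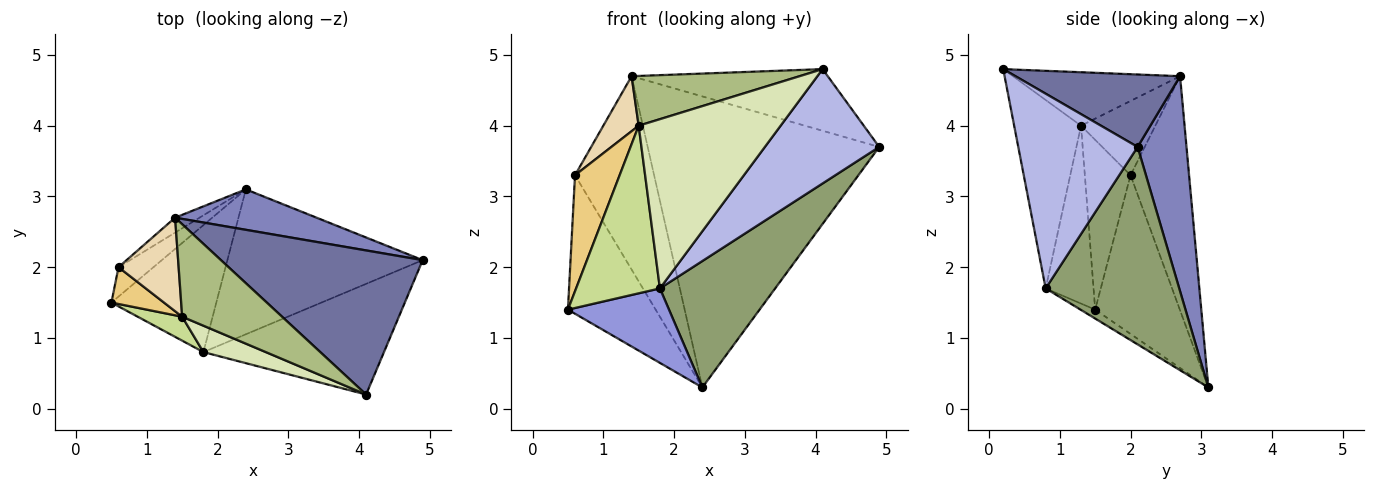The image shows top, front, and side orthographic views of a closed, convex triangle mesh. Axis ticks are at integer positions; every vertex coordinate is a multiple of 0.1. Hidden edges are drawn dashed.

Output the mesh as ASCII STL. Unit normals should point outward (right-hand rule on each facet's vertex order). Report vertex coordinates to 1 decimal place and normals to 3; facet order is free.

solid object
 facet normal 0.313 0.373 0.873
  outer loop
   vertex 1.4 2.7 4.7
   vertex 4.1 0.2 4.8
   vertex 4.9 2.1 3.7
  endloop
 endfacet
 facet normal 0.205 0.970 0.135
  outer loop
   vertex 1.4 2.7 4.7
   vertex 4.9 2.1 3.7
   vertex 2.4 3.1 0.3
  endloop
 endfacet
 facet normal -0.073 -0.505 -0.860
  outer loop
   vertex 1.8 0.8 1.7
   vertex 0.5 1.5 1.4
   vertex 2.4 3.1 0.3
  endloop
 endfacet
 facet normal 0.600 -0.575 -0.556
  outer loop
   vertex 1.8 0.8 1.7
   vertex 4.9 2.1 3.7
   vertex 4.1 0.2 4.8
  endloop
 endfacet
 facet normal 0.606 -0.523 -0.599
  outer loop
   vertex 1.8 0.8 1.7
   vertex 2.4 3.1 0.3
   vertex 4.9 2.1 3.7
  endloop
 endfacet
 facet normal -0.426 -0.429 0.796
  outer loop
   vertex 1.5 1.3 4.0
   vertex 4.1 0.2 4.8
   vertex 1.4 2.7 4.7
  endloop
 endfacet
 facet normal -0.492 -0.862 0.123
  outer loop
   vertex 1.5 1.3 4.0
   vertex 0.5 1.5 1.4
   vertex 1.8 0.8 1.7
  endloop
 endfacet
 facet normal -0.422 -0.896 0.140
  outer loop
   vertex 1.5 1.3 4.0
   vertex 1.8 0.8 1.7
   vertex 4.1 0.2 4.8
  endloop
 endfacet
 facet normal -0.686 0.711 -0.151
  outer loop
   vertex 0.6 2.0 3.3
   vertex 2.4 3.1 0.3
   vertex 0.5 1.5 1.4
  endloop
 endfacet
 facet normal -0.594 0.802 -0.062
  outer loop
   vertex 0.6 2.0 3.3
   vertex 1.4 2.7 4.7
   vertex 2.4 3.1 0.3
  endloop
 endfacet
 facet normal -0.699 -0.682 0.216
  outer loop
   vertex 0.6 2.0 3.3
   vertex 0.5 1.5 1.4
   vertex 1.5 1.3 4.0
  endloop
 endfacet
 facet normal -0.729 -0.347 0.590
  outer loop
   vertex 0.6 2.0 3.3
   vertex 1.5 1.3 4.0
   vertex 1.4 2.7 4.7
  endloop
 endfacet
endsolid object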